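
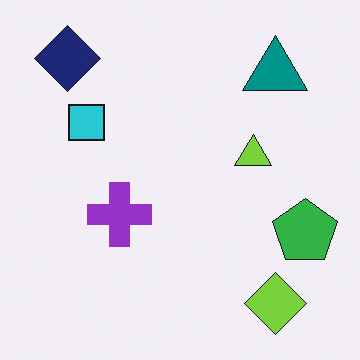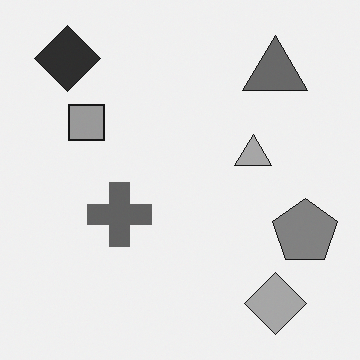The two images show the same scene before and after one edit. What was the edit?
The image was converted to grayscale.

All color is removed — every shape is now a shade of grey.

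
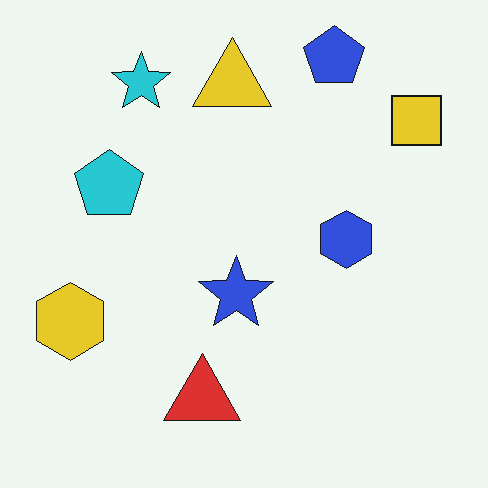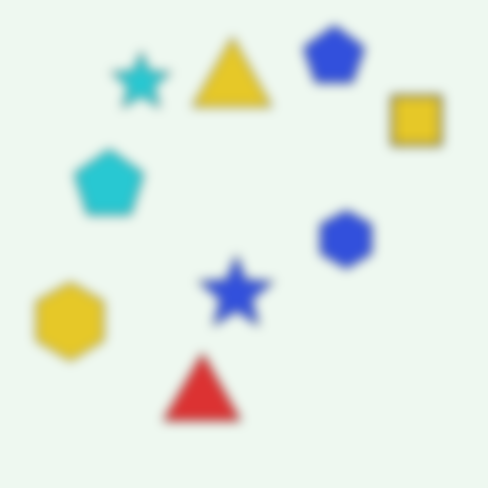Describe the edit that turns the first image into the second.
It was heavily blurred.

Shape edges and outlines are uniformly softened across the whole image.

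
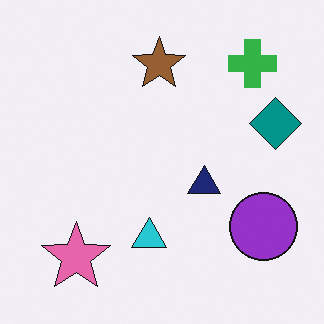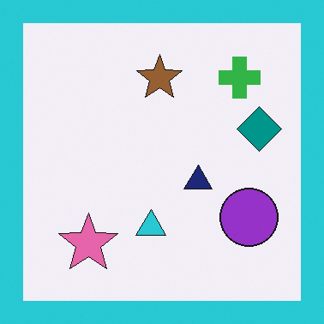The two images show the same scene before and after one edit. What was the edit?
Framed with a cyan border.

A solid cyan frame runs around the edge of the second image, with the content slightly shrunk inside it.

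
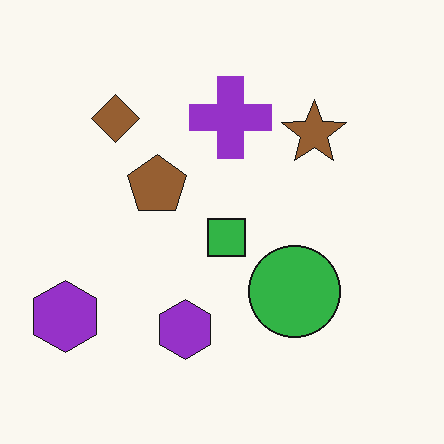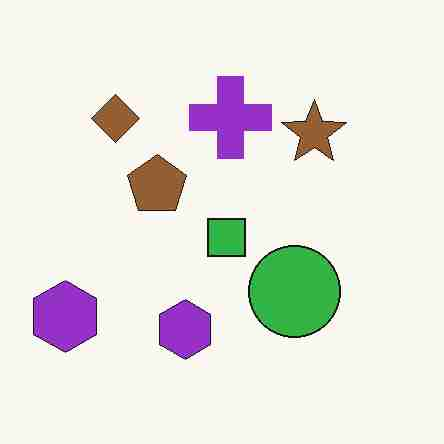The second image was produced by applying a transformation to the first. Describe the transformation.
The transformation is: degraded with heavy JPEG compression.

Blocky 8×8 compression artifacts appear around shape edges and the flat background shows ringing — characteristic JPEG degradation.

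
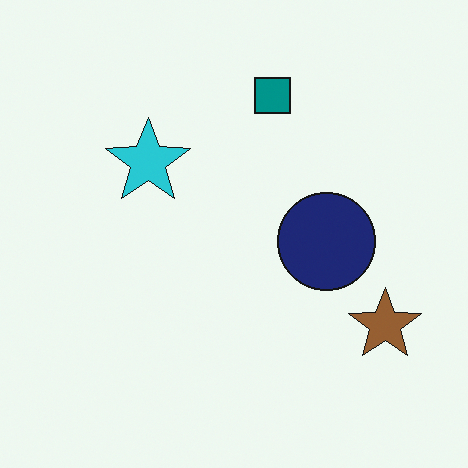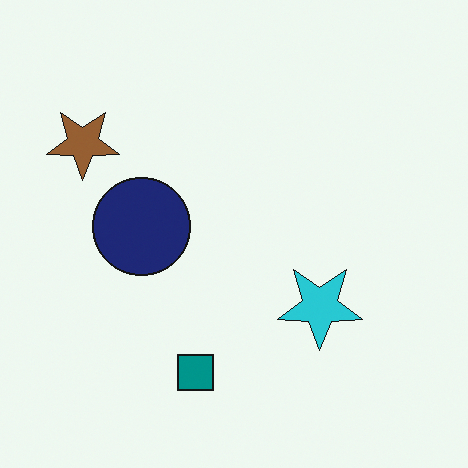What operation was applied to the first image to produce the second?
Rotated 180°.

The brown star sits in the bottom-right of the first image and the top-left of the second — consistent with a whole-image 180° rotation.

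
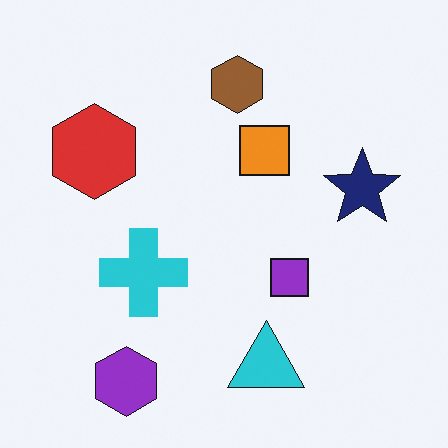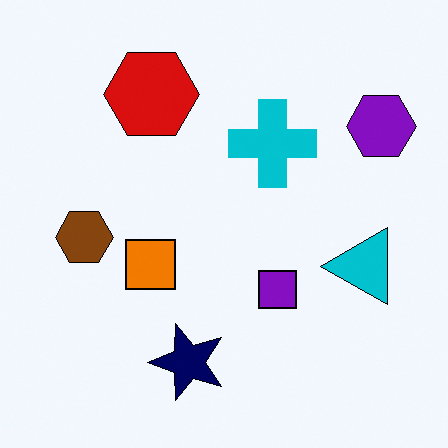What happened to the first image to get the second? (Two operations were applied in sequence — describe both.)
This is the original image transposed (reflected across the top-left ↔ bottom-right diagonal), then given slightly increased contrast.

Shapes have swapped their row and column positions — what was in the top-right is now in the bottom-left — a diagonal reflection. Tones are pushed away from mid-grey across the whole image — a global contrast change.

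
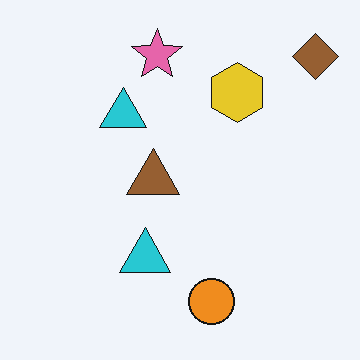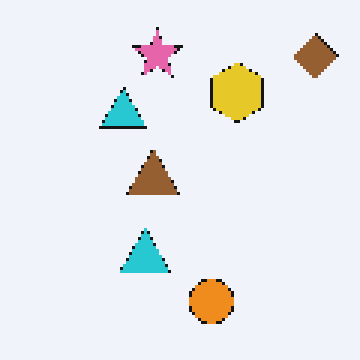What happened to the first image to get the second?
The transformation is: mildly pixelated.

Shapes are reduced to large square blocks; fine edges and outlines are lost — a downscale-then-upscale (mosaic) effect.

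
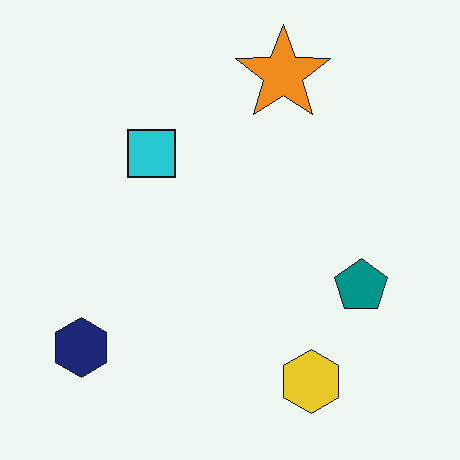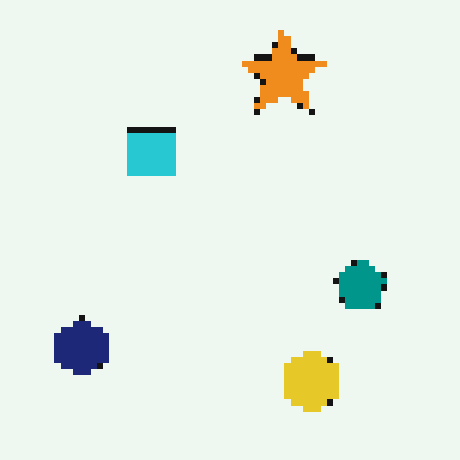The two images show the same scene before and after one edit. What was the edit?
The image was moderately pixelated.

Shapes are reduced to large square blocks; fine edges and outlines are lost — a downscale-then-upscale (mosaic) effect.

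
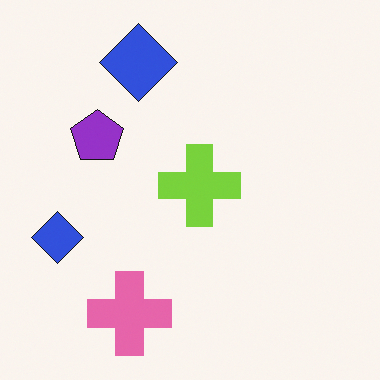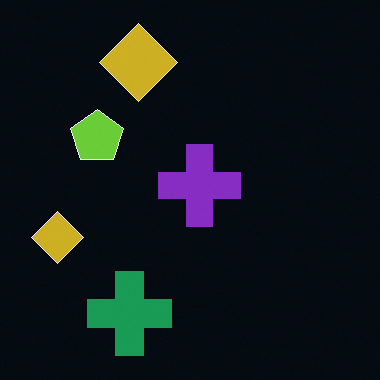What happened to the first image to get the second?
Color-inverted (negative).

The light background has become dark and every shape's color is its complement — a photographic negative.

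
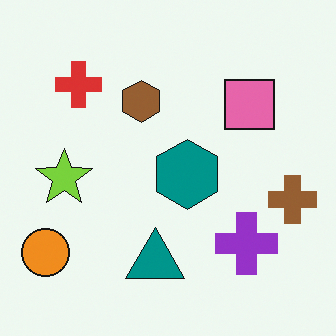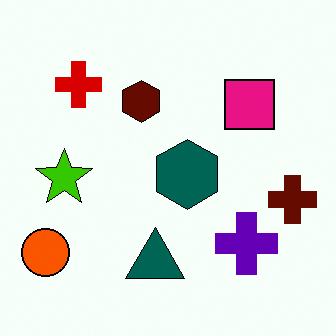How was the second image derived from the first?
This is the original image given much higher contrast.

Tones are pushed away from mid-grey across the whole image — a global contrast change.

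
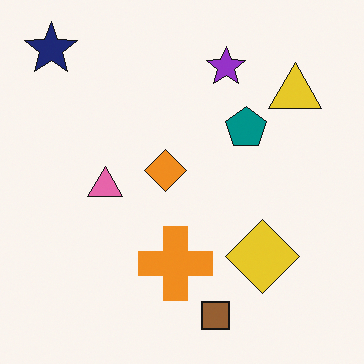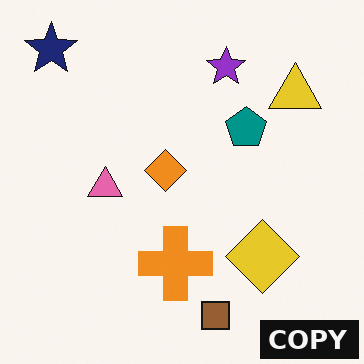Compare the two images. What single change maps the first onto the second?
The image was watermarked with the text "COPY" in the lower-right corner.

A dark label reading "COPY" appears in the lower-right corner.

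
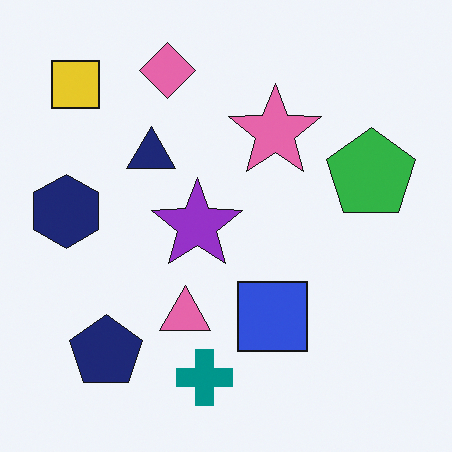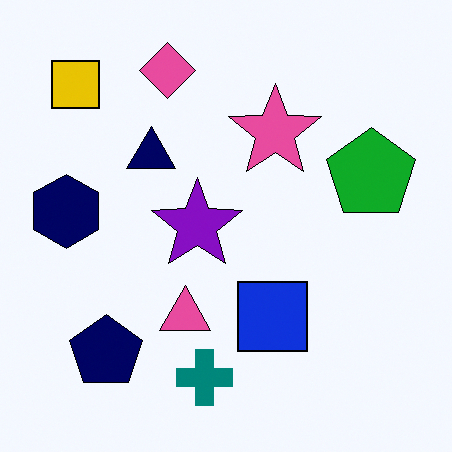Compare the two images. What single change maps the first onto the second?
Given slightly increased contrast.

Tones are pushed away from mid-grey across the whole image — a global contrast change.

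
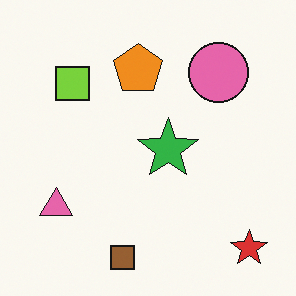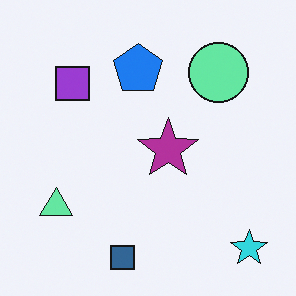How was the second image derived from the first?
This is the original image hue-shifted through roughly half the color wheel.

Every shape's color has rotated by the same amount around the hue wheel — a uniform hue shift.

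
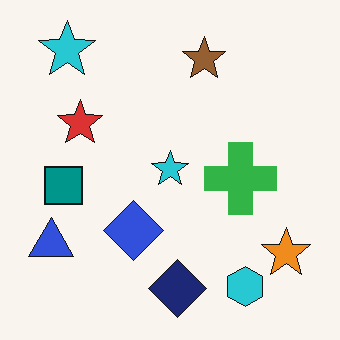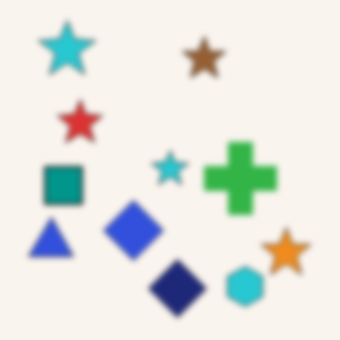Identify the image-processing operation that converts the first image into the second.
The second image is the first noticeably gaussian-blurred.

Shape edges and outlines are uniformly softened across the whole image.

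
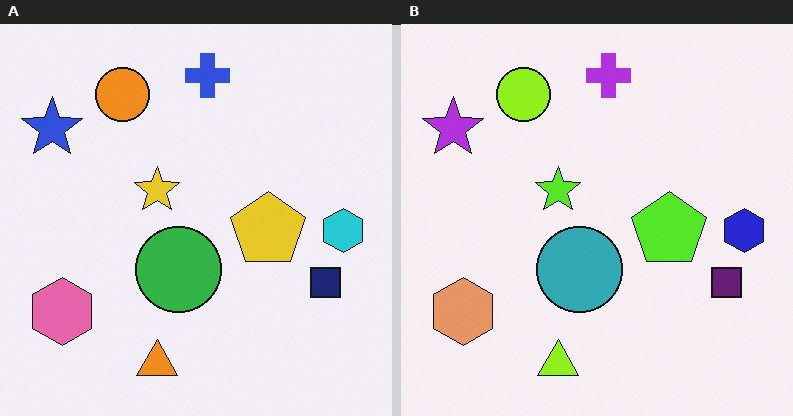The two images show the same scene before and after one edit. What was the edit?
It was hue-shifted by a small amount.

Every shape's color has rotated by the same amount around the hue wheel — a uniform hue shift.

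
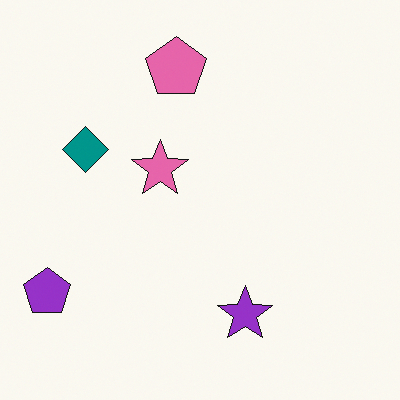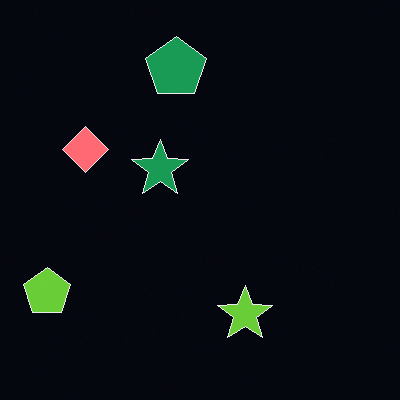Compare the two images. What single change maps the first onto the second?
The transformation is: color-inverted (negative).

The light background has become dark and every shape's color is its complement — a photographic negative.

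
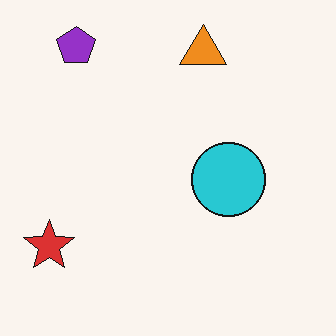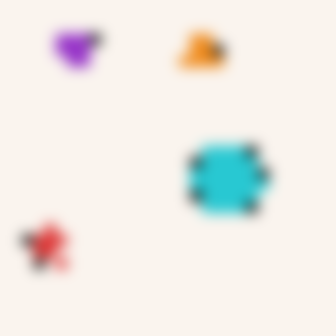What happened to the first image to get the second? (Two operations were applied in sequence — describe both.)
The transformation is: heavily pixelated into large blocks, then heavily blurred.

Shapes are reduced to large square blocks; fine edges and outlines are lost — a downscale-then-upscale (mosaic) effect. Shape edges and outlines are uniformly softened across the whole image.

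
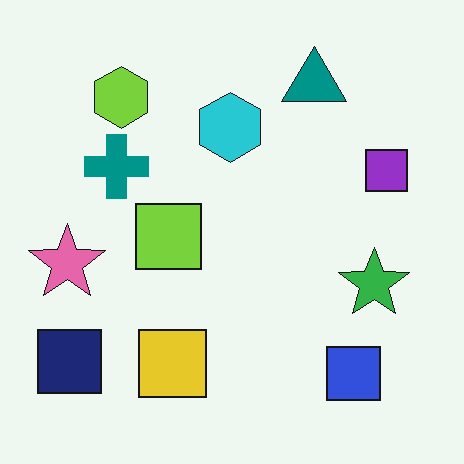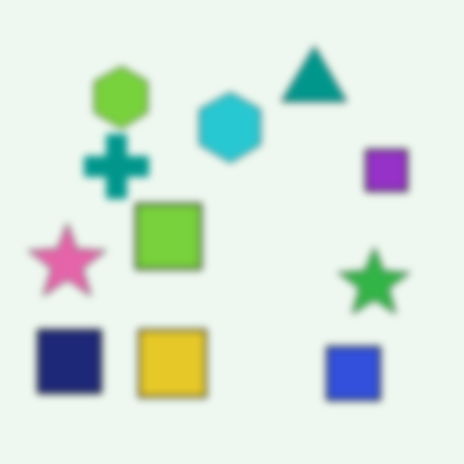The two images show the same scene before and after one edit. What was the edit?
It was moderately blurred.

Shape edges and outlines are uniformly softened across the whole image.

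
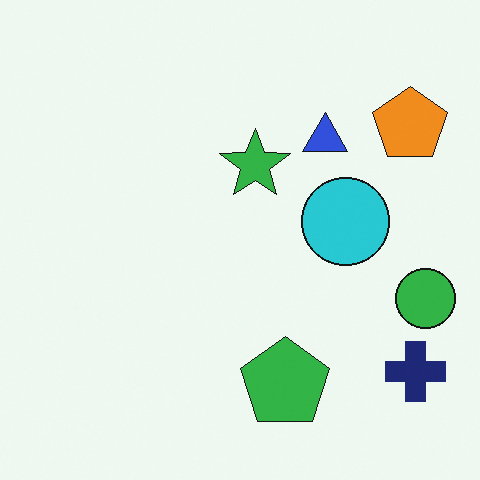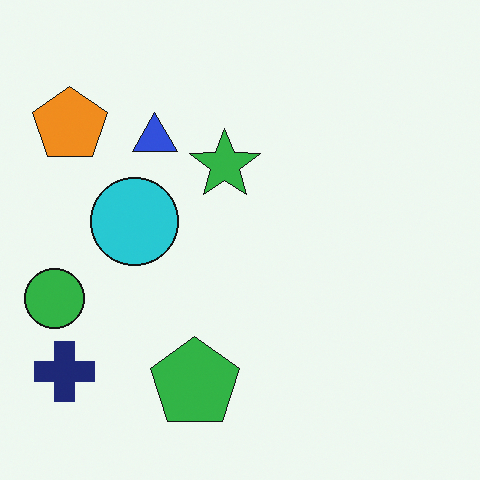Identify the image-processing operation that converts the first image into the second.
This is the original image flipped horizontally (left ↔ right).

The green circle is in the right of the first image and the left of the second — shapes on opposite sides of the vertical midline have swapped in a mirror flip.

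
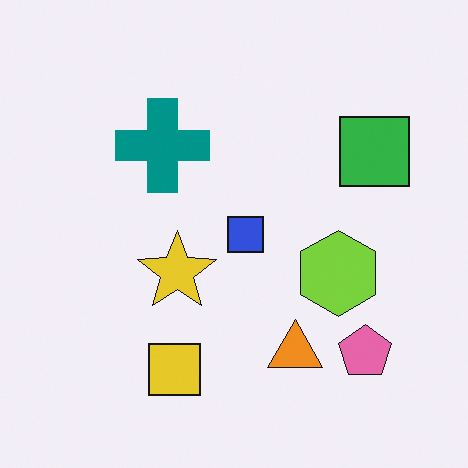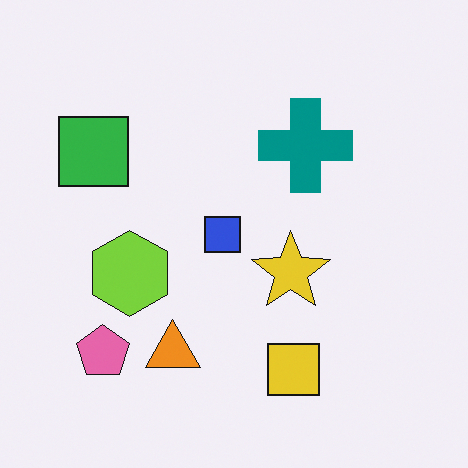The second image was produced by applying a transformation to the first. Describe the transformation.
This is the original image flipped horizontally (left ↔ right).

The green square is in the top-right of the first image and the top-left of the second — shapes on opposite sides of the vertical midline have swapped in a mirror flip.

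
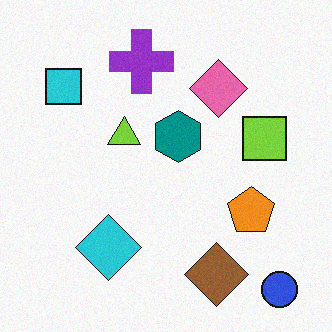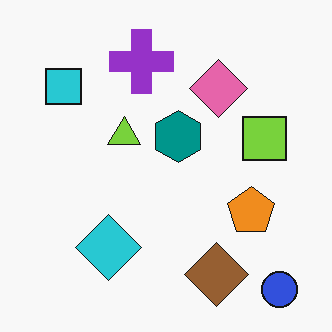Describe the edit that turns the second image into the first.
This is the original image degraded with a light layer of grain.

Random speckle covers the whole image, including the flat background.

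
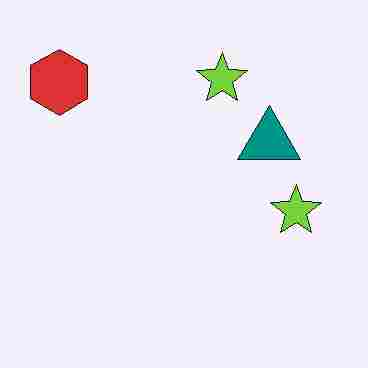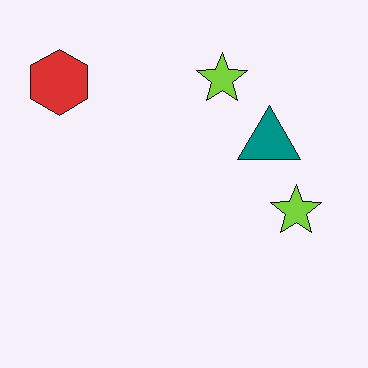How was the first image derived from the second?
The image was heavily JPEG-compressed with obvious blocking artifacts.

Blocky 8×8 compression artifacts appear around shape edges and the flat background shows ringing — characteristic JPEG degradation.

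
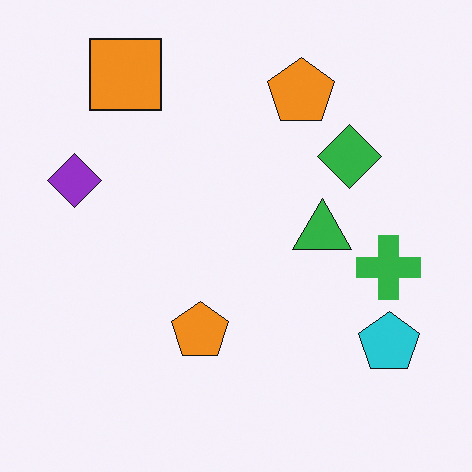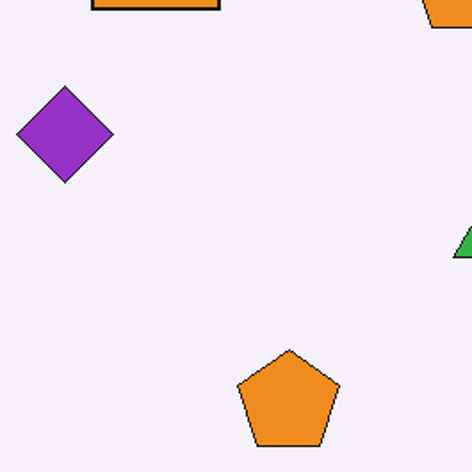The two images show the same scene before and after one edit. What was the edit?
This is the original image cropped tightly and scaled back up.

The visible shapes are larger and the field of view is narrower; shapes near the original edges may be partly or wholly outside the frame — a crop-and-rescale.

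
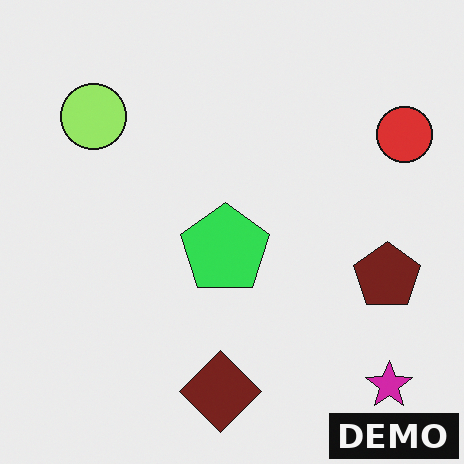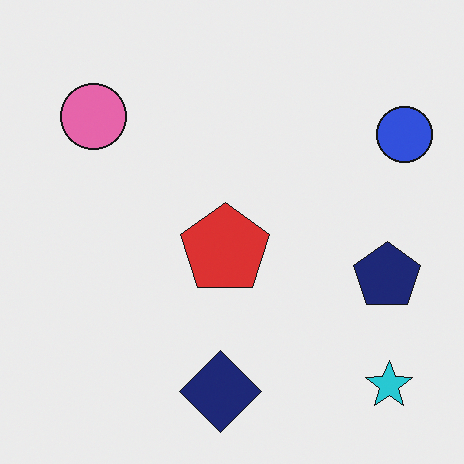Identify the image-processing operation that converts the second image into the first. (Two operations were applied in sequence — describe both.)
The transformation is: hue-shifted through roughly a third of the color wheel, then watermarked with the text "DEMO" in the lower-right corner.

Every shape's color has rotated by the same amount around the hue wheel — a uniform hue shift. A dark label reading "DEMO" appears in the lower-right corner.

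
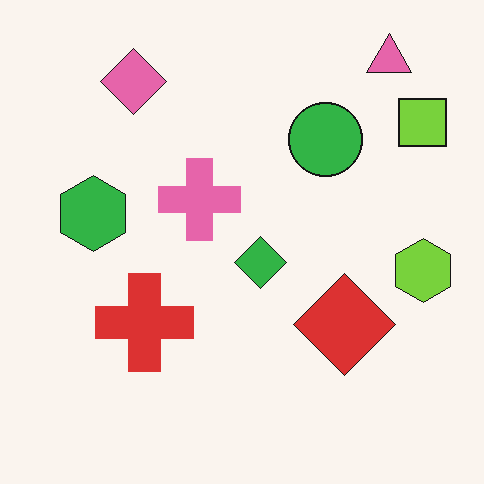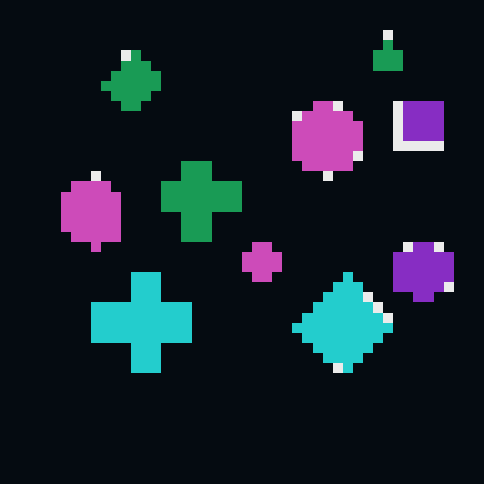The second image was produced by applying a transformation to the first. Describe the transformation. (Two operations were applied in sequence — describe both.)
It was color-inverted (negative), then heavily pixelated into large blocks.

The light background has become dark and every shape's color is its complement — a photographic negative. Shapes are reduced to large square blocks; fine edges and outlines are lost — a downscale-then-upscale (mosaic) effect.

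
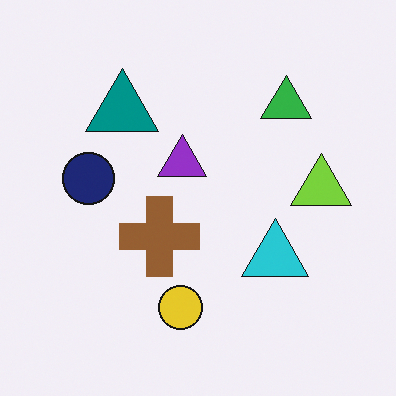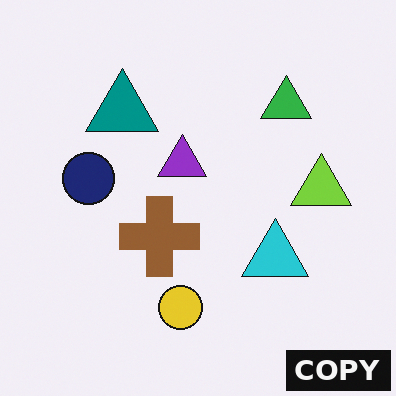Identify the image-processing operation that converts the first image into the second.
The second image is the first watermarked with the text "COPY" in the lower-right corner.

A dark label reading "COPY" appears in the lower-right corner.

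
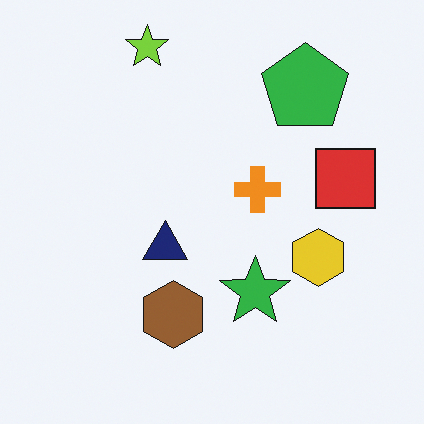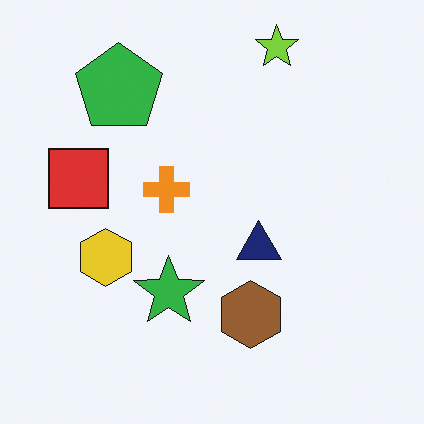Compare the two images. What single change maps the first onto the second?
The transformation is: flipped horizontally (left ↔ right).

The red square is in the right of the first image and the left of the second — shapes on opposite sides of the vertical midline have swapped in a mirror flip.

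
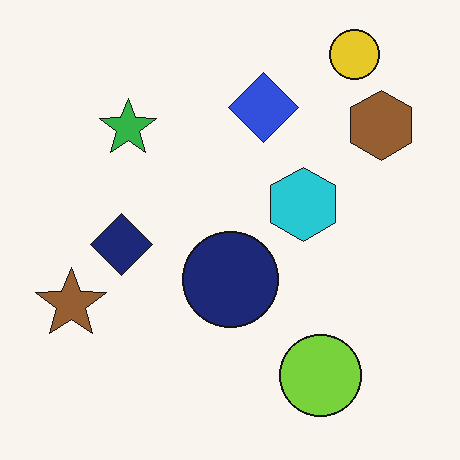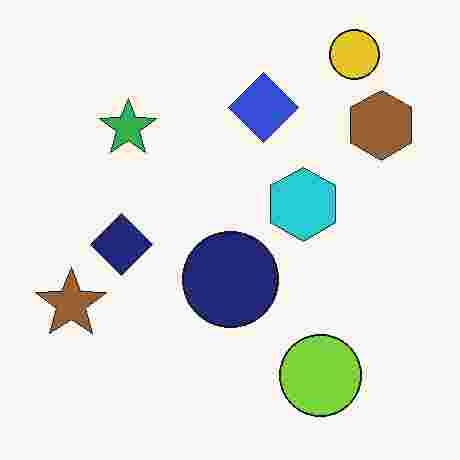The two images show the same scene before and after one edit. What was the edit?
It was heavily JPEG-compressed with obvious blocking artifacts.

Blocky 8×8 compression artifacts appear around shape edges and the flat background shows ringing — characteristic JPEG degradation.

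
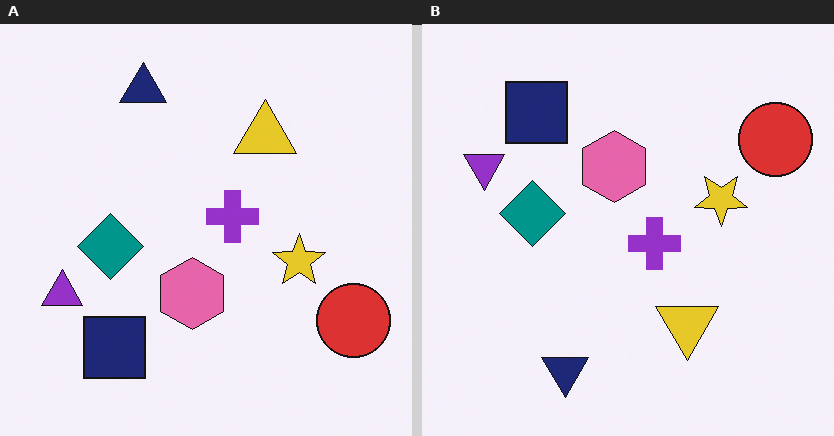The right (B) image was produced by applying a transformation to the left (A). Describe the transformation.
This is the original image flipped vertically (top ↔ bottom).

The navy triangle is in the top of the left (A) image and the bottom of the right (B) — shapes on opposite sides of the horizontal midline have swapped in a mirror flip.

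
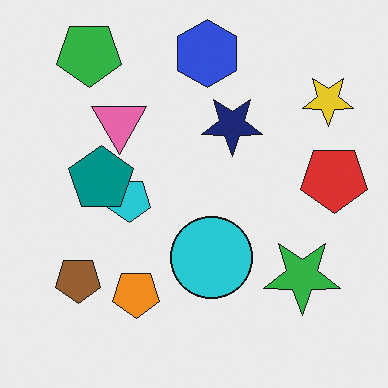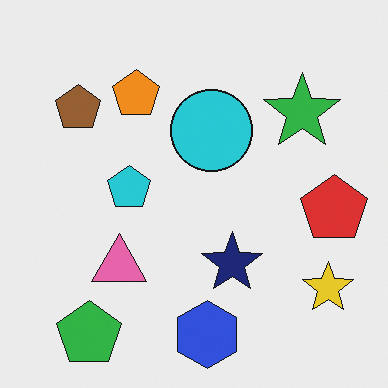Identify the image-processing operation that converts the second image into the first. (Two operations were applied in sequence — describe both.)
This is the original image flipped vertically (top ↔ bottom), then overlaid with an additional teal pentagon.

The green pentagon is in the bottom-left of the second image and the top-left of the first — shapes on opposite sides of the horizontal midline have swapped in a mirror flip. A teal pentagon appears in the first image that is absent from the second.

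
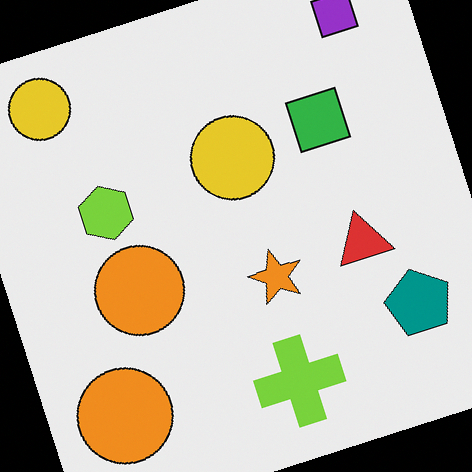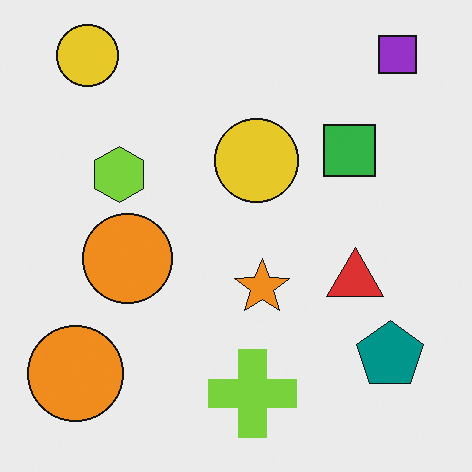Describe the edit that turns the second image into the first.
The image was rotated counter-clockwise by a clearly visible amount.

Every shape is tilted by the same angle and the image corners show triangular fill wedges — a whole-image rotation by a non-right angle.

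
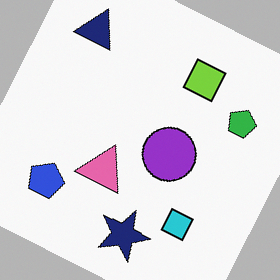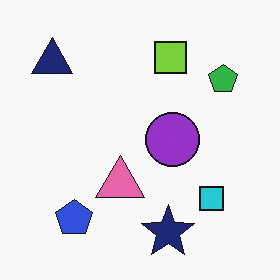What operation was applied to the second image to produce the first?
The transformation is: rotated clockwise by a moderate amount.

Every shape is tilted by the same angle and the image corners show triangular fill wedges — a whole-image rotation by a non-right angle.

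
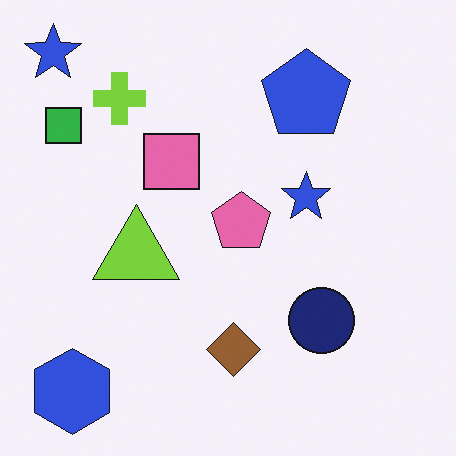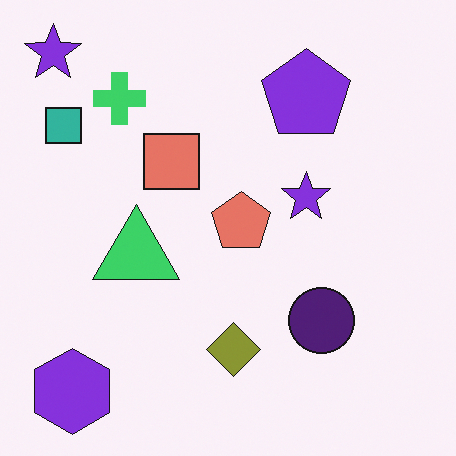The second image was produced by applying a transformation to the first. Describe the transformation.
The second image is the first hue-shifted slightly.

Every shape's color has rotated by the same amount around the hue wheel — a uniform hue shift.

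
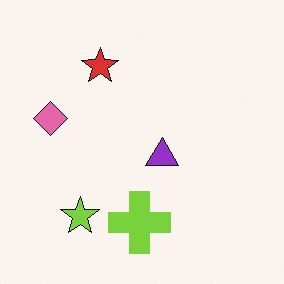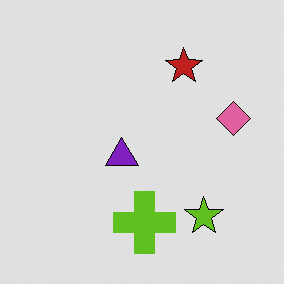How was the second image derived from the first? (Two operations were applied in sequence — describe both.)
The second image is the first posterized to a reduced palette, then flipped horizontally (left ↔ right).

Each flat color has snapped to a coarser quantized level — most visibly, the near-white background has dropped to a flat grey. The pink diamond is in the left of the first image and the right of the second — shapes on opposite sides of the vertical midline have swapped in a mirror flip.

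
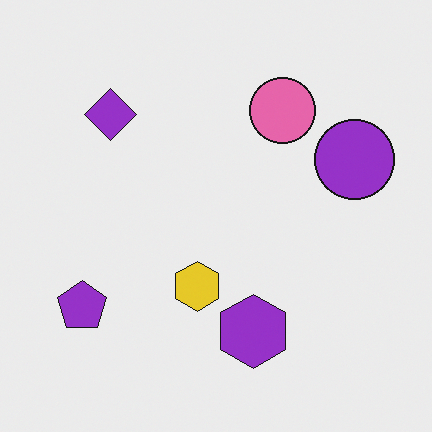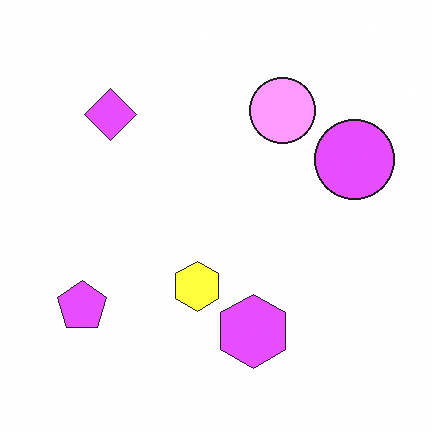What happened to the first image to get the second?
The second image is the first noticeably brightened.

Every pixel — background and shapes alike — is uniformly brightened.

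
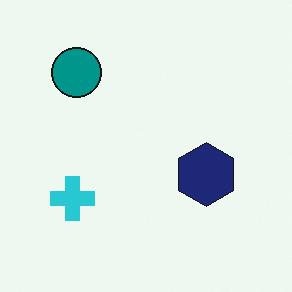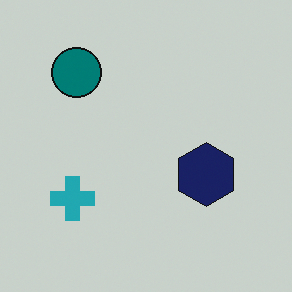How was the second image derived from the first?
The transformation is: darkened a little.

Every pixel — background and shapes alike — is uniformly darkened.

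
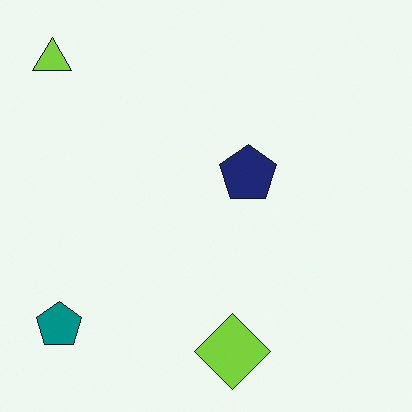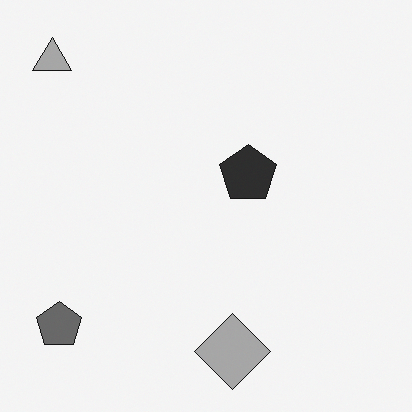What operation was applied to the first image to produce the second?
The transformation is: converted to grayscale.

All color is removed — every shape is now a shade of grey.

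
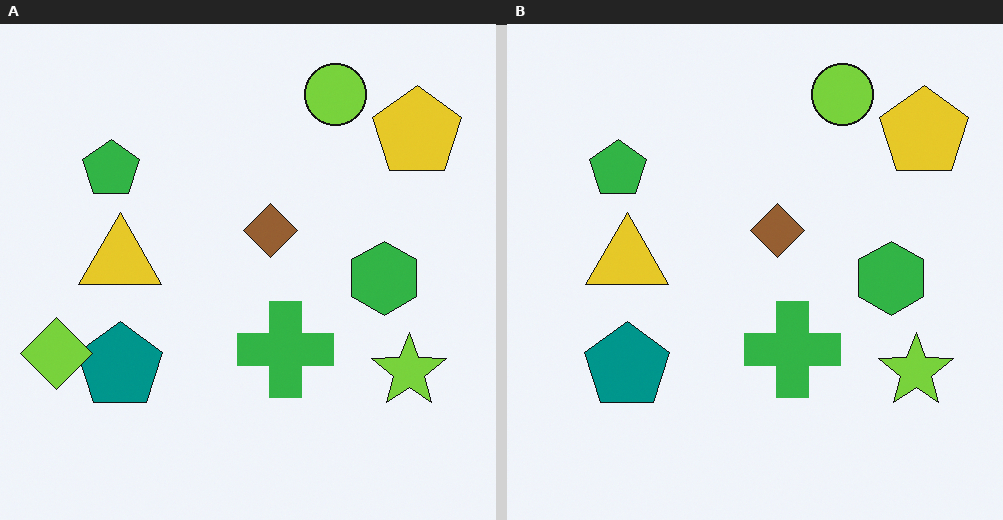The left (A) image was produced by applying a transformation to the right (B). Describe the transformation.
The transformation is: overlaid with an additional lime diamond.

A lime diamond appears in the left (A) image that is absent from the right (B).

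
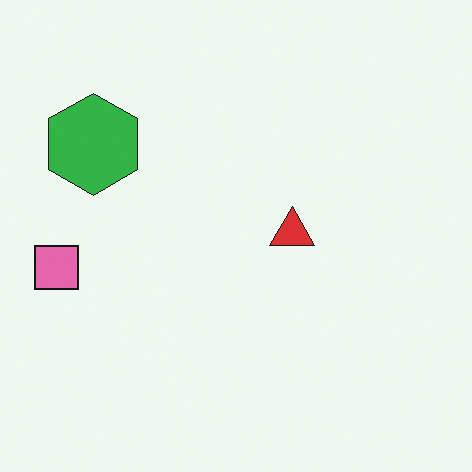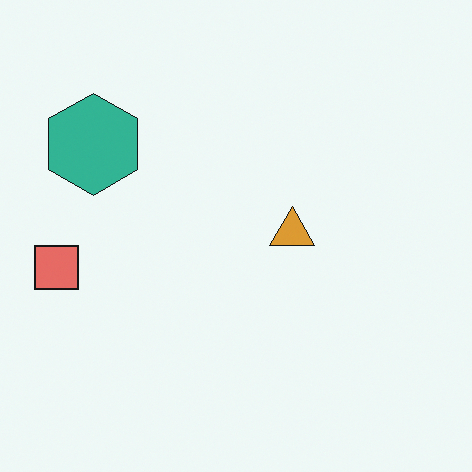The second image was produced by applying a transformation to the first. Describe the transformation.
It was hue-shifted slightly.

Every shape's color has rotated by the same amount around the hue wheel — a uniform hue shift.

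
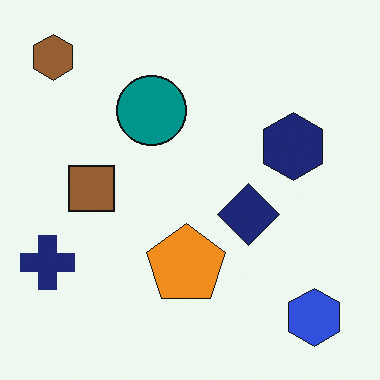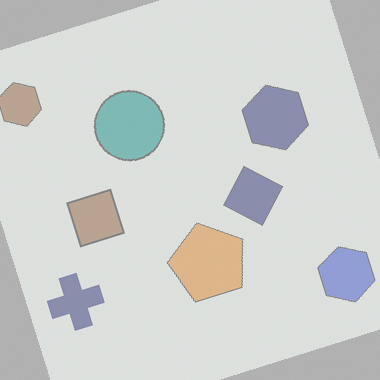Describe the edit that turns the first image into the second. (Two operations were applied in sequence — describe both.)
The image was rotated counter-clockwise by a clearly visible amount, then given much lower contrast.

Every shape is tilted by the same angle and the image corners show triangular fill wedges — a whole-image rotation by a non-right angle. Tones are pushed toward mid-grey across the whole image — a global contrast change.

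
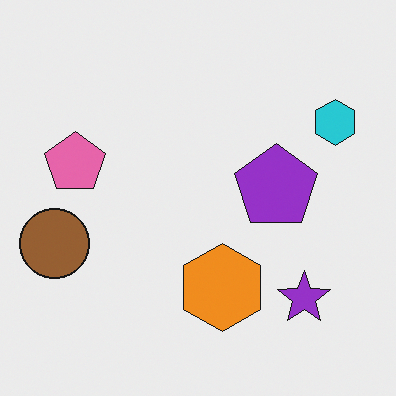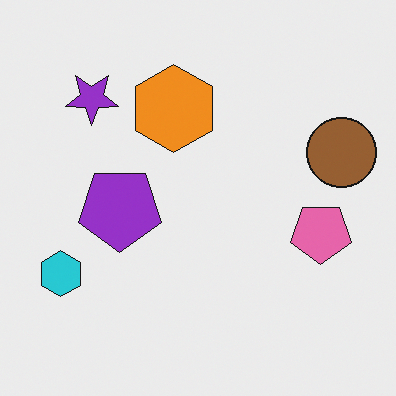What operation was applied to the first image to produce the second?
The second image is the first rotated 180°.

The cyan hexagon sits in the top-right of the first image and the bottom-left of the second — consistent with a whole-image 180° rotation.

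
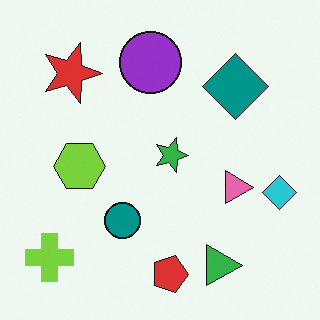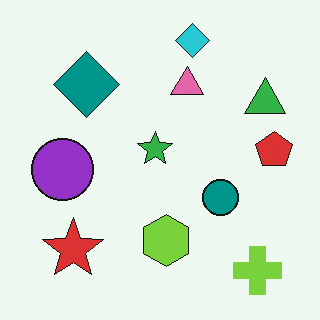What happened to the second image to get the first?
It was rotated 90° clockwise.

The lime cross sits in the bottom-right of the second image and the bottom-left of the first — consistent with a whole-image 90° clockwise rotation.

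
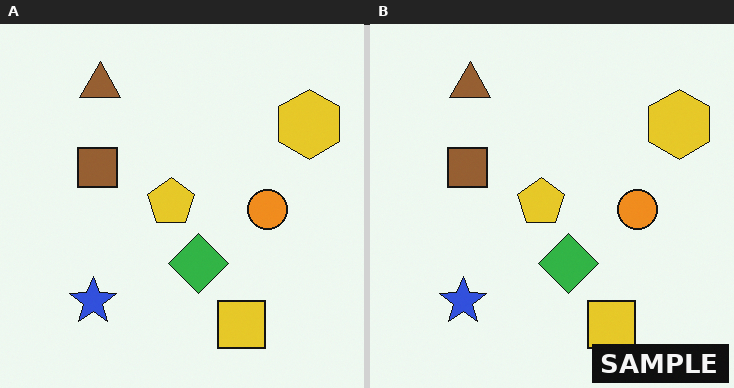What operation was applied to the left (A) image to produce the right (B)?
Watermarked with the text "SAMPLE" in the lower-right corner.

A dark label reading "SAMPLE" appears in the lower-right corner.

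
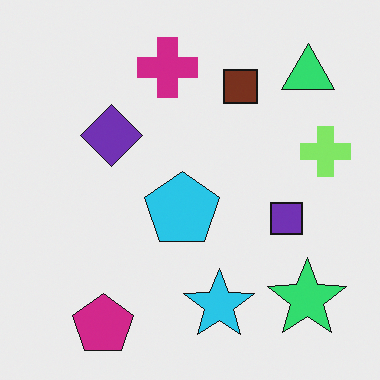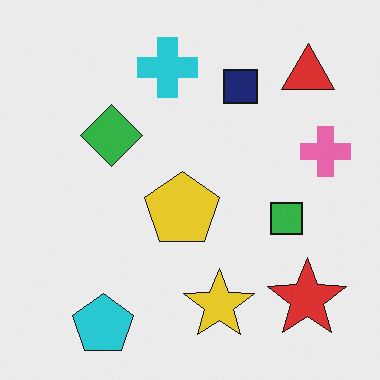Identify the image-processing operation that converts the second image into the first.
The image was hue-shifted noticeably.

Every shape's color has rotated by the same amount around the hue wheel — a uniform hue shift.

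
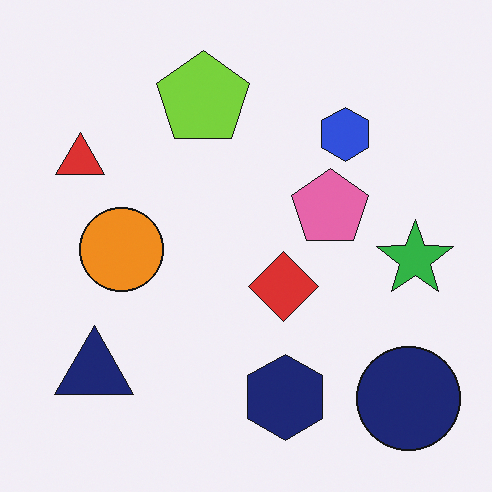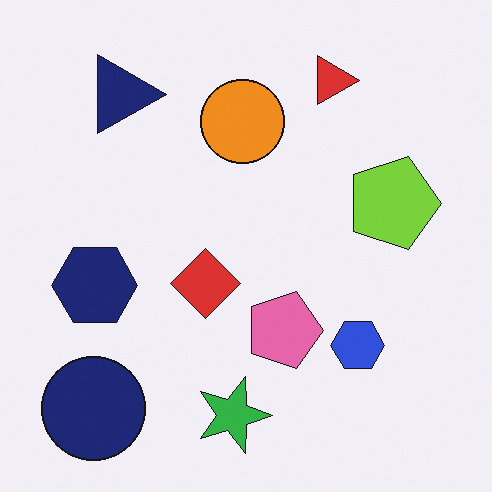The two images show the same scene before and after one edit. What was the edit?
This is the original image rotated 90° clockwise.

The navy circle sits in the bottom-right of the first image and the bottom-left of the second — consistent with a whole-image 90° clockwise rotation.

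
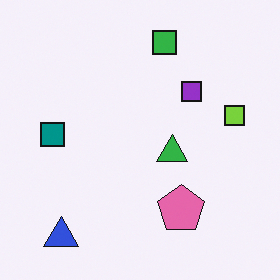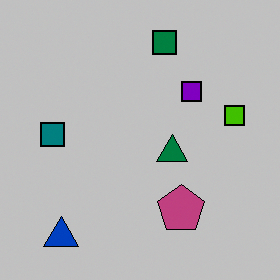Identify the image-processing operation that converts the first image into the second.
This is the original image aggressively posterized.

Each flat color has snapped to a coarser quantized level — most visibly, the near-white background has dropped to a flat grey.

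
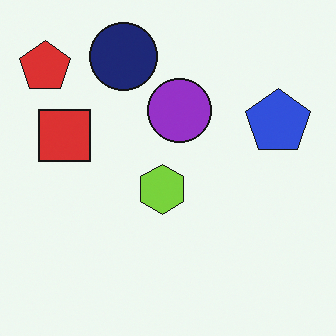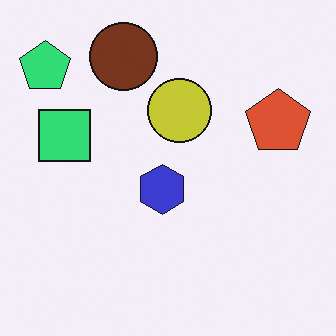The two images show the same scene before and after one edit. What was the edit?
The second image is the first hue-shifted noticeably.

Every shape's color has rotated by the same amount around the hue wheel — a uniform hue shift.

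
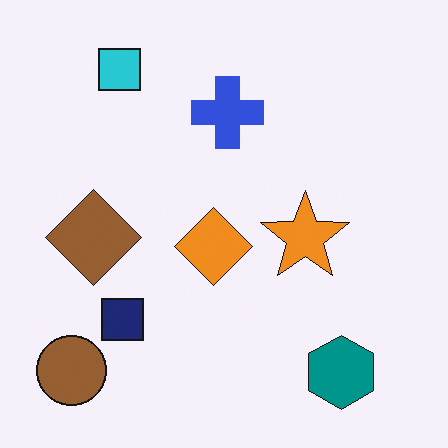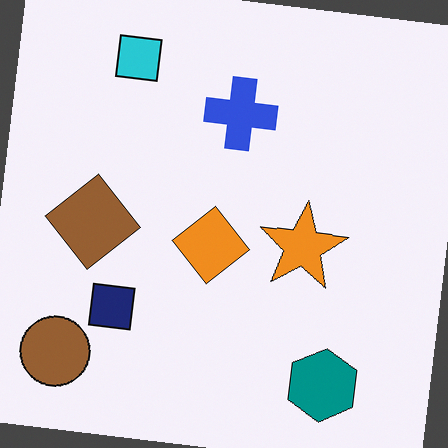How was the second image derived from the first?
This is the original image rotated clockwise by a small amount.

Every shape is tilted by the same angle and the image corners show triangular fill wedges — a whole-image rotation by a non-right angle.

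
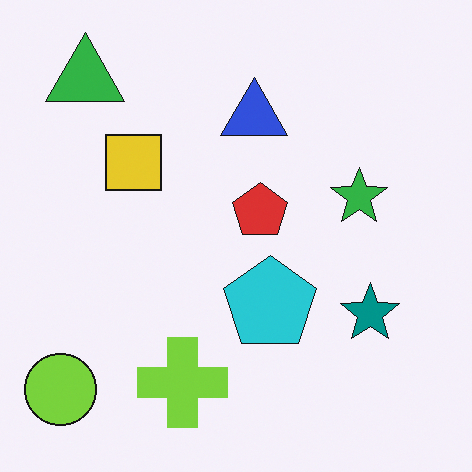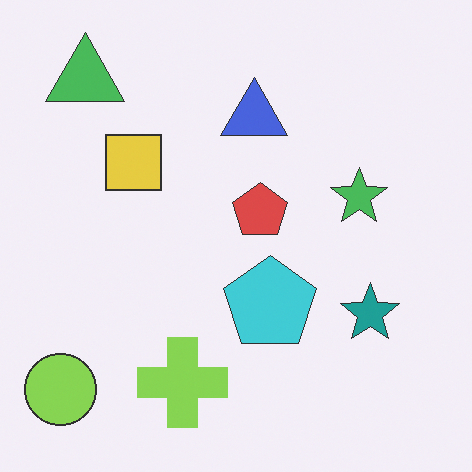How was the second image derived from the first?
The transformation is: given slightly reduced contrast.

Tones are pushed toward mid-grey across the whole image — a global contrast change.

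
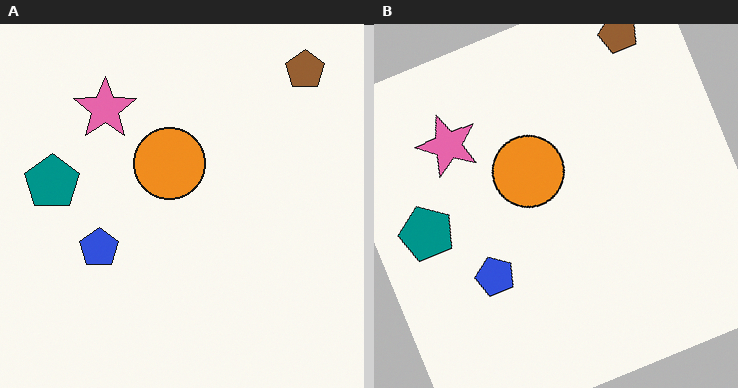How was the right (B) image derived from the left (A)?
It was rotated counter-clockwise by a clearly visible amount.

Every shape is tilted by the same angle and the image corners show triangular fill wedges — a whole-image rotation by a non-right angle.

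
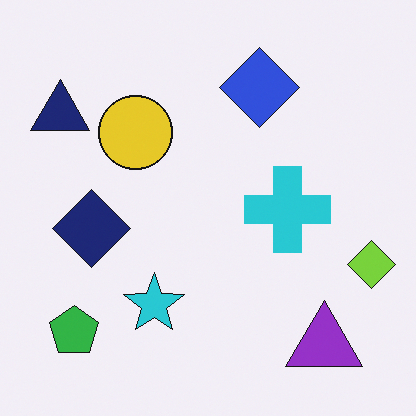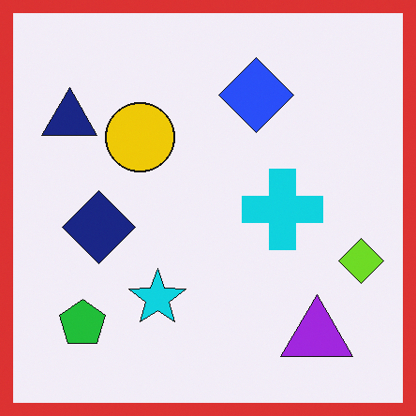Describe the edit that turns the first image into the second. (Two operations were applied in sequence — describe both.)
Slightly oversaturated, then framed with a red border.

All colors are more vivid — a global saturation change. A solid red frame runs around the edge of the second image, with the content slightly shrunk inside it.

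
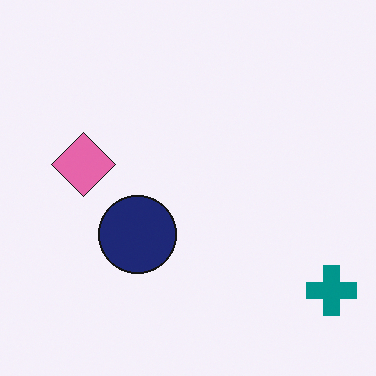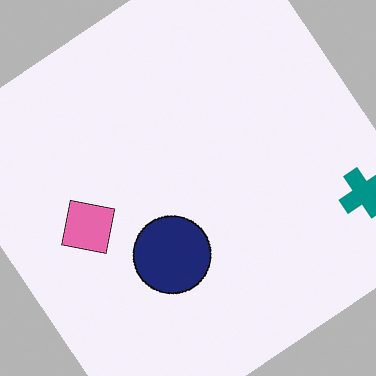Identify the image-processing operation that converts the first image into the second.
It was rotated counter-clockwise by a large amount — several tens of degrees.

Every shape is tilted by the same angle and the image corners show triangular fill wedges — a whole-image rotation by a non-right angle.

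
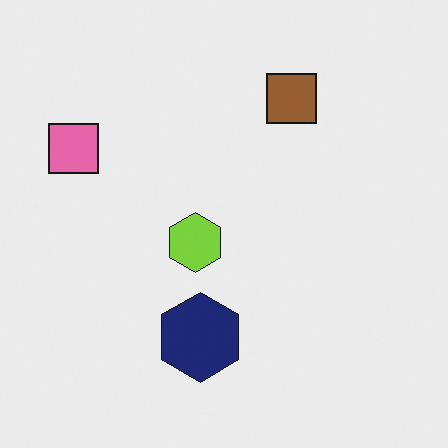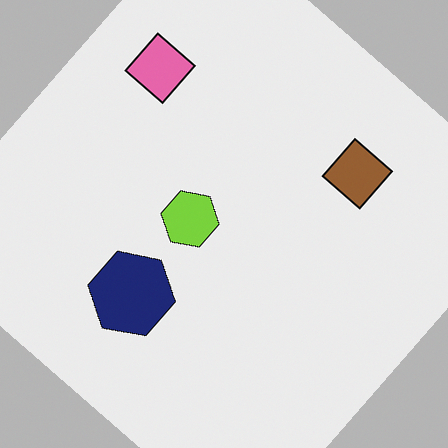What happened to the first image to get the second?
This is the original image rotated clockwise by a large amount — several tens of degrees.

Every shape is tilted by the same angle and the image corners show triangular fill wedges — a whole-image rotation by a non-right angle.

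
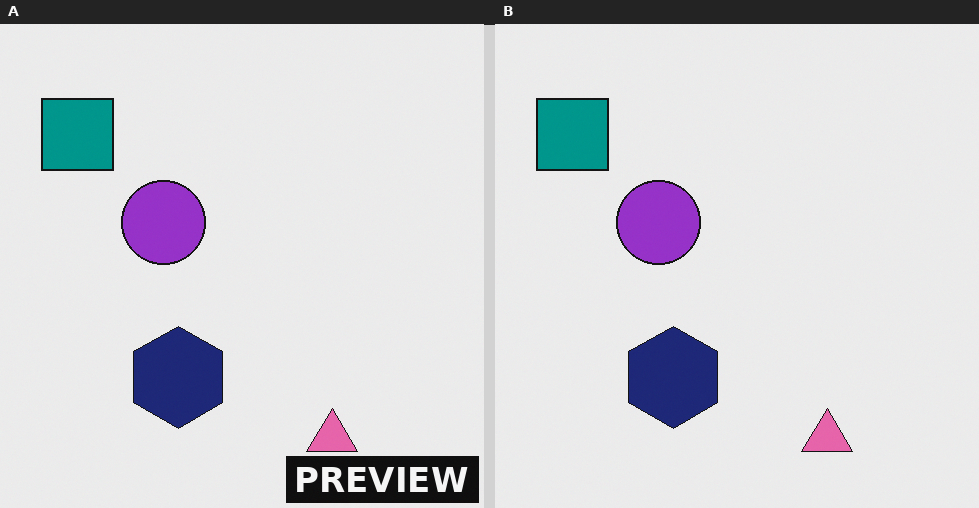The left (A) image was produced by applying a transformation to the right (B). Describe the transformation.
The transformation is: watermarked with the text "PREVIEW" in the lower-right corner.

A dark label reading "PREVIEW" appears in the lower-right corner.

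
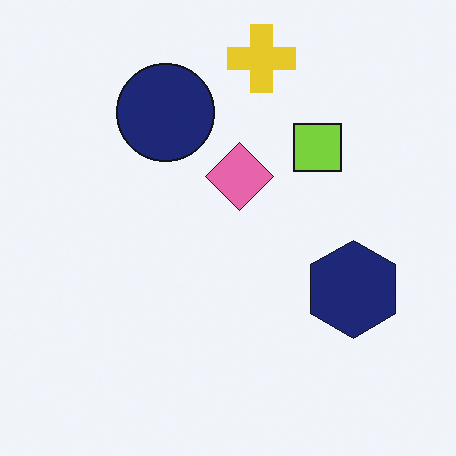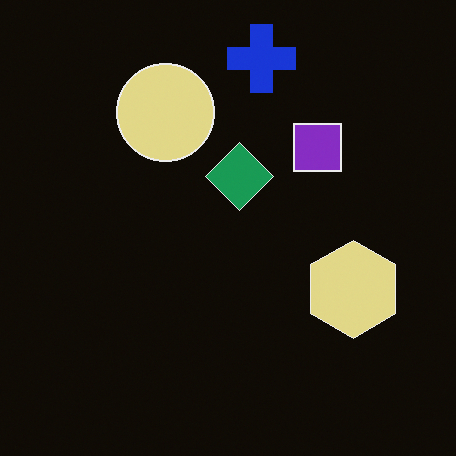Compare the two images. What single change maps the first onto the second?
The second image is the first color-inverted (negative).

The light background has become dark and every shape's color is its complement — a photographic negative.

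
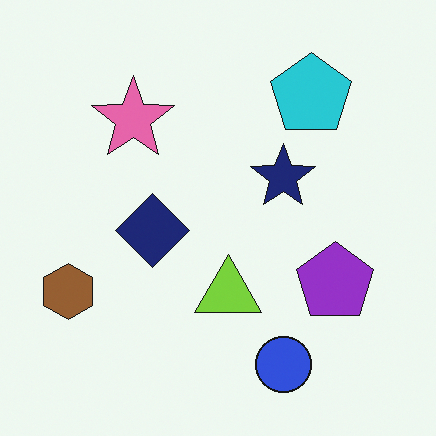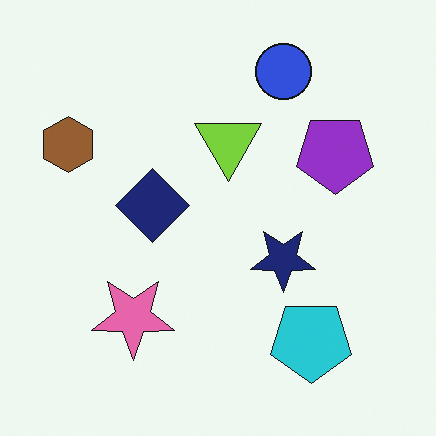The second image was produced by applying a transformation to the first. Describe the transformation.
This is the original image flipped vertically (top ↔ bottom).

The blue circle is in the bottom of the first image and the top of the second — shapes on opposite sides of the horizontal midline have swapped in a mirror flip.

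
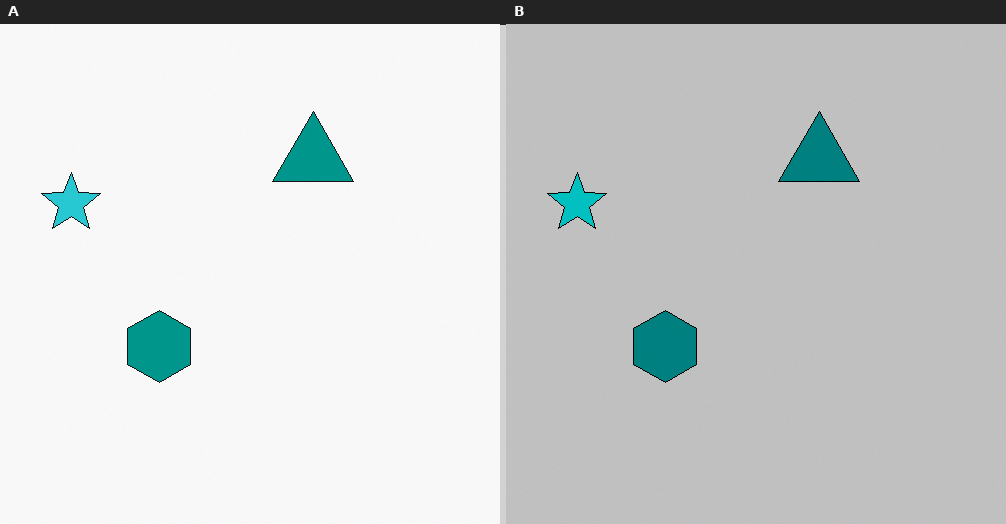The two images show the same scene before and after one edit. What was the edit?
This is the original image heavily posterized to just a handful of flat colors.

Each flat color has snapped to a coarser quantized level — most visibly, the near-white background has dropped to a flat grey.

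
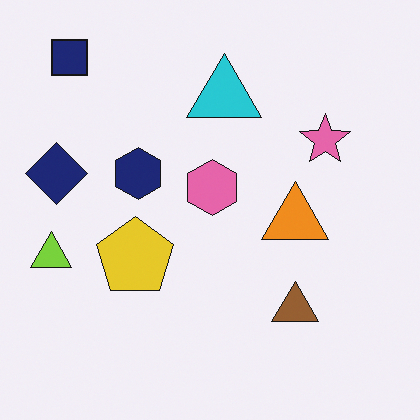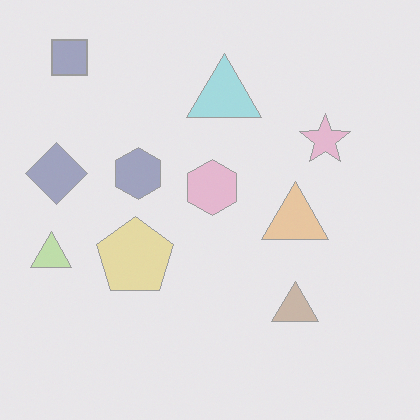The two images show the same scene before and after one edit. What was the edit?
It was washed out (contrast reduced).

Tones are pushed toward mid-grey across the whole image — a global contrast change.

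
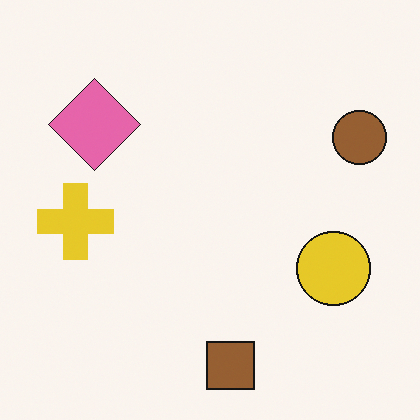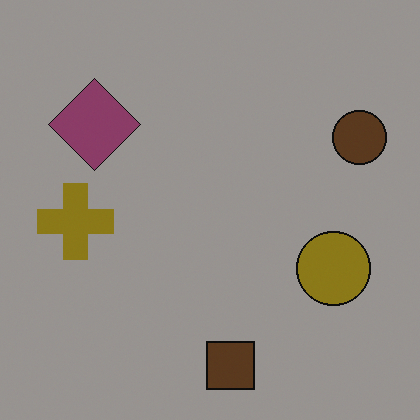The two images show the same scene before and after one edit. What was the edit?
The image was darkened a lot.

Every pixel — background and shapes alike — is uniformly darkened.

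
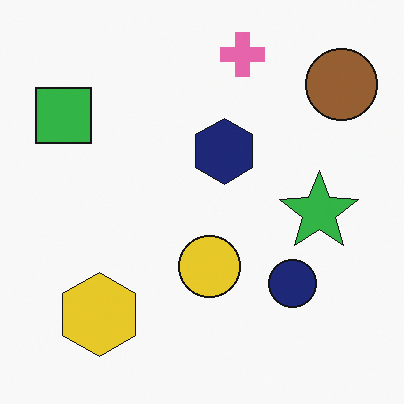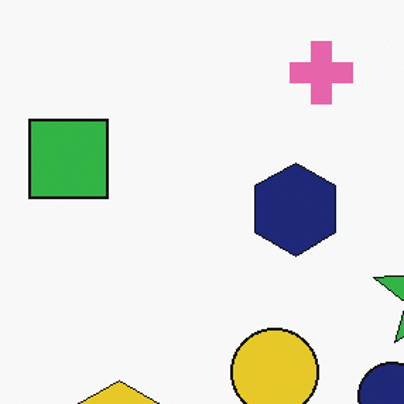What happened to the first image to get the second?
The second image is the first cropped slightly and scaled back up.

The visible shapes are larger and the field of view is narrower; shapes near the original edges may be partly or wholly outside the frame — a crop-and-rescale.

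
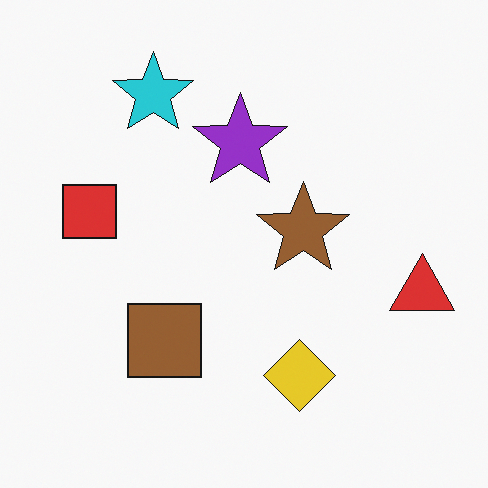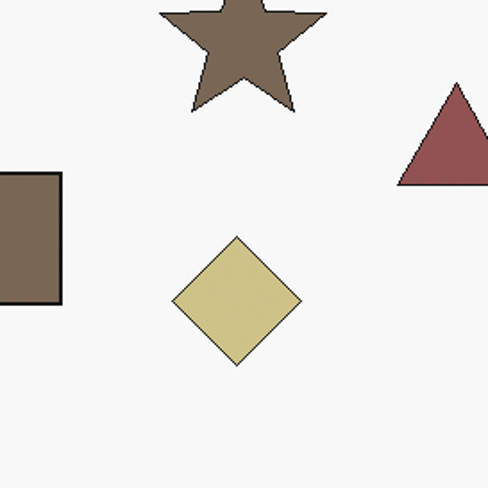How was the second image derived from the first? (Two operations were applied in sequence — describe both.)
This is the original image heavily desaturated, then cropped tightly and scaled back up.

All colors are more muted and greyish — a global saturation change. The visible shapes are larger and the field of view is narrower; shapes near the original edges may be partly or wholly outside the frame — a crop-and-rescale.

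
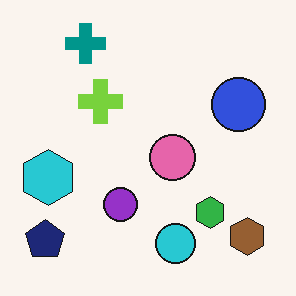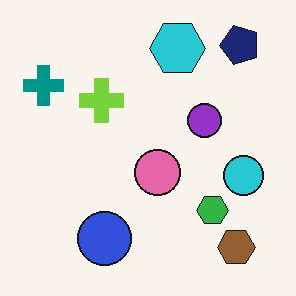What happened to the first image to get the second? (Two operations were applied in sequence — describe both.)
This is the original image JPEG-compressed with visible artifacts, then transposed (reflected across the top-left ↔ bottom-right diagonal).

Blocky 8×8 compression artifacts appear around shape edges and the flat background shows ringing — characteristic JPEG degradation. Shapes have swapped their row and column positions — what was in the top-right is now in the bottom-left — a diagonal reflection.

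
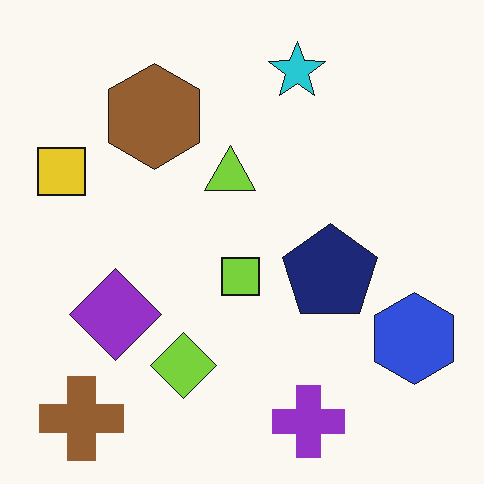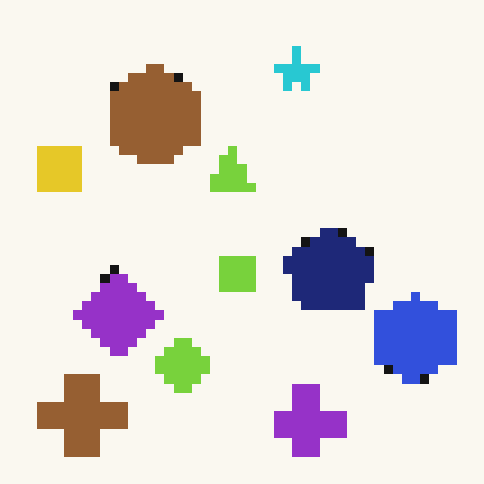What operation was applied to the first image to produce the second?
It was coarsely pixelated.

Shapes are reduced to large square blocks; fine edges and outlines are lost — a downscale-then-upscale (mosaic) effect.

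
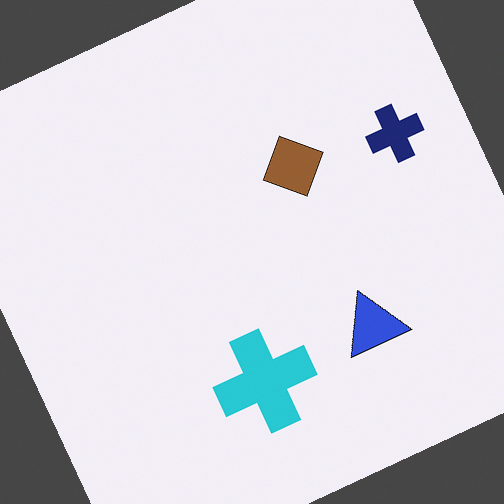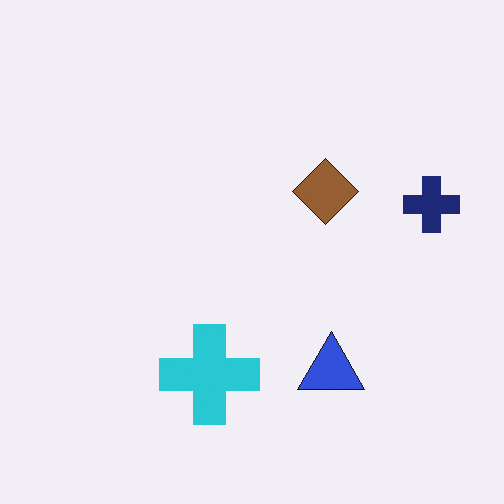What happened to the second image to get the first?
This is the original image rotated counter-clockwise by a moderate amount.

Every shape is tilted by the same angle and the image corners show triangular fill wedges — a whole-image rotation by a non-right angle.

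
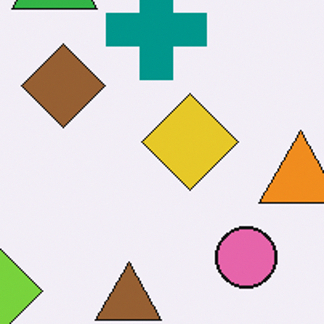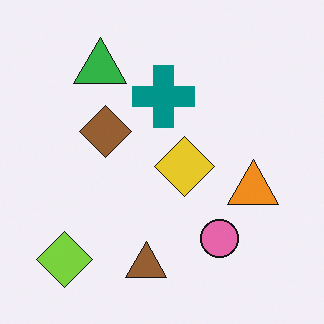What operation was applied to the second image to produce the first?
Cropped slightly and scaled back up.

The visible shapes are larger and the field of view is narrower; shapes near the original edges may be partly or wholly outside the frame — a crop-and-rescale.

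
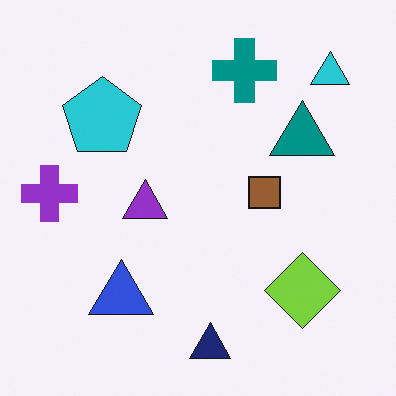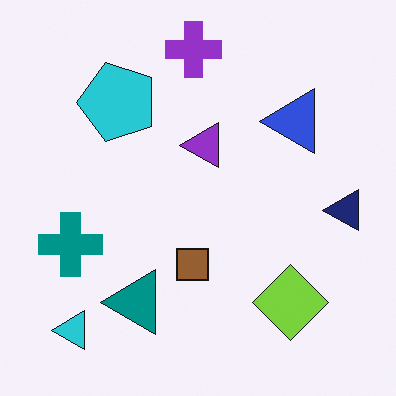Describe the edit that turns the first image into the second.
Transposed (reflected across the top-left ↔ bottom-right diagonal).

Shapes have swapped their row and column positions — what was in the top-right is now in the bottom-left — a diagonal reflection.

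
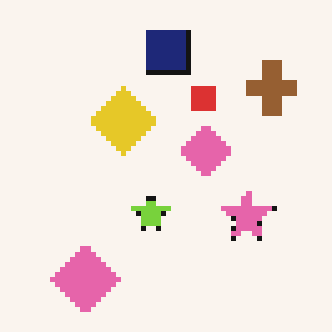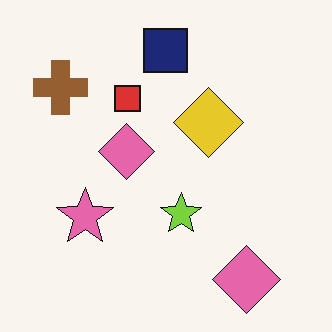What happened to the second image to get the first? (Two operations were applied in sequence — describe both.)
The transformation is: mildly pixelated, then flipped horizontally (left ↔ right).

Shapes are reduced to large square blocks; fine edges and outlines are lost — a downscale-then-upscale (mosaic) effect. The brown cross is in the top-left of the second image and the top-right of the first — shapes on opposite sides of the vertical midline have swapped in a mirror flip.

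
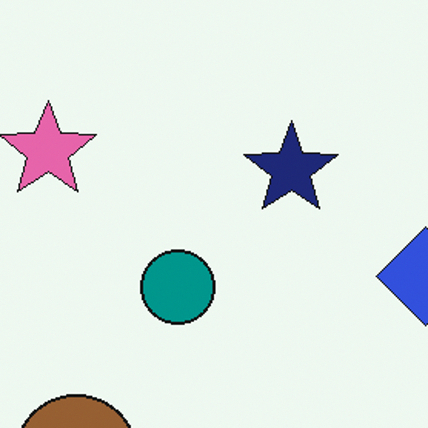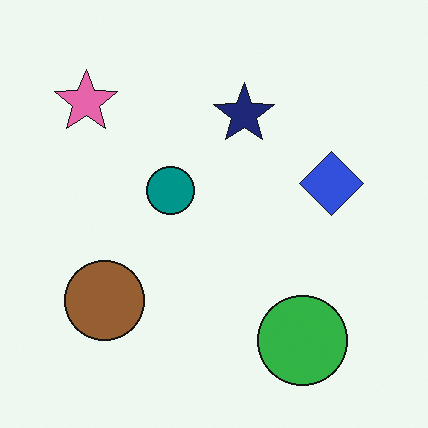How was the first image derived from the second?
The first image is the second cropped slightly and scaled back up.

The visible shapes are larger and the field of view is narrower; shapes near the original edges may be partly or wholly outside the frame — a crop-and-rescale.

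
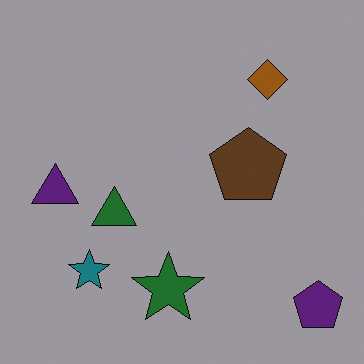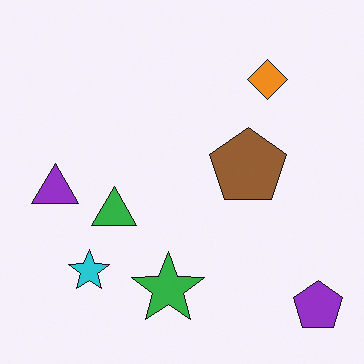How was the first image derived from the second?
The transformation is: noticeably darkened.

Every pixel — background and shapes alike — is uniformly darkened.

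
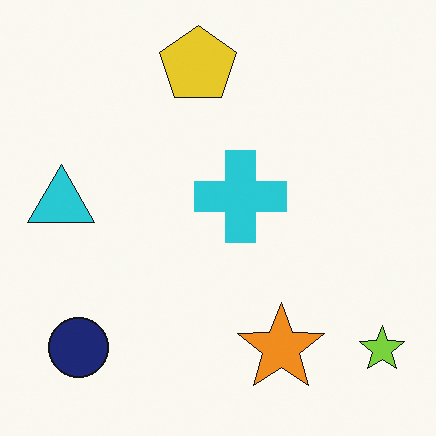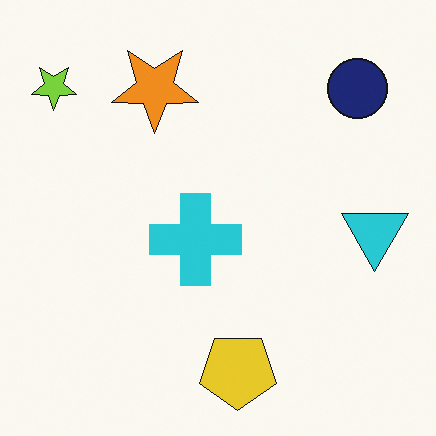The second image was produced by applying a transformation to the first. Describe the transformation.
The image was rotated 180°.

The lime star sits in the bottom-right of the first image and the top-left of the second — consistent with a whole-image 180° rotation.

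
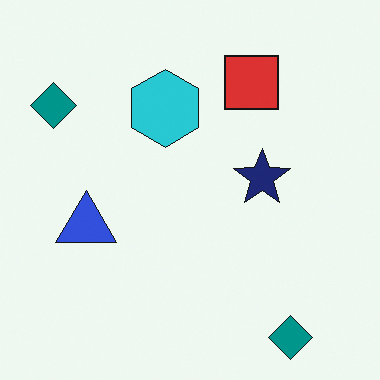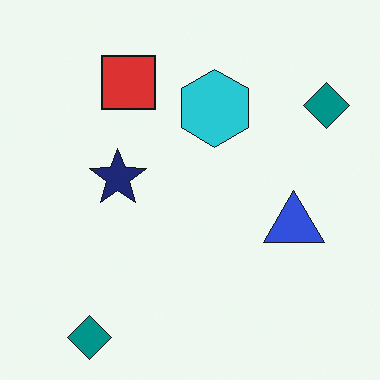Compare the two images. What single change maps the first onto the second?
Flipped horizontally (left ↔ right).

The blue triangle is in the left of the first image and the right of the second — shapes on opposite sides of the vertical midline have swapped in a mirror flip.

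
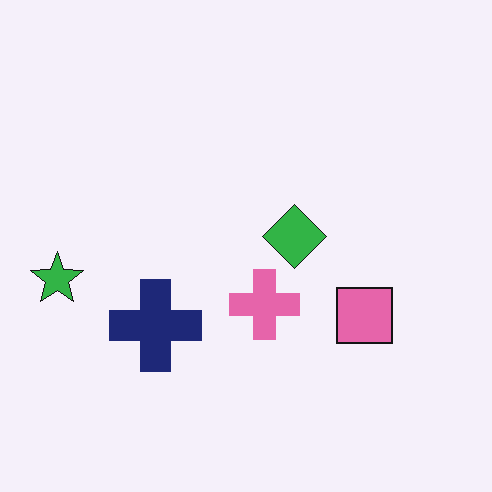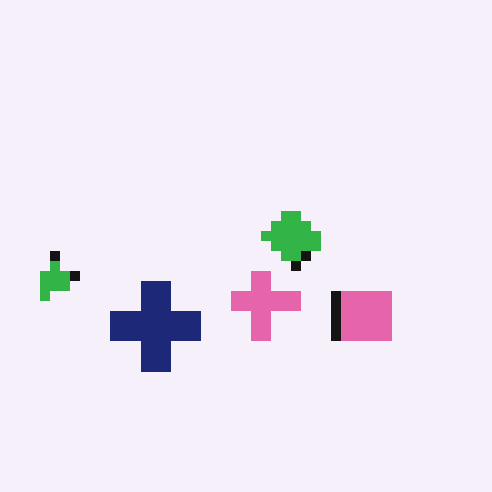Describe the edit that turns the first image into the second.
The image was coarsely pixelated.

Shapes are reduced to large square blocks; fine edges and outlines are lost — a downscale-then-upscale (mosaic) effect.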